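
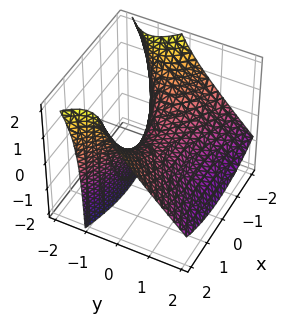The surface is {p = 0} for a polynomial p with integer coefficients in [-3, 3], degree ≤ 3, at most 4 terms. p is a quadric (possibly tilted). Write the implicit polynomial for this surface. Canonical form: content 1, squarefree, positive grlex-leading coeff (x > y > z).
1. deg p = 2. A generic line meets the surface in up to 2 points.
2. Reading off the gridlines: one y-axis crossing is at y = 0; it meets the x-axis at x = 0 (among the integer gridlines); it meets the z-axis at z = 0 (among the integer gridlines).
3. Matching integer coefficients to the picture gives p.

x^2 - 3*y^2 - 3*y*z - 3*z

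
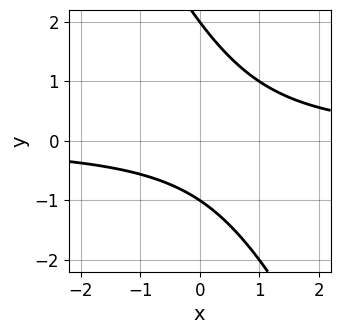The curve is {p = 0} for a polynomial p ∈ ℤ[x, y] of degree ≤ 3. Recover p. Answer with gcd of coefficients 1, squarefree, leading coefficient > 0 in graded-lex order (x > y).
The degree is 2 — a generic line meets the curve in up to 2 points.
From the axis intercepts and sections: no x-intercept at any integer in the box; among the integer gridlines, it crosses the y-axis at y ∈ {-1, 2}.
Fitting integer coefficients to these (and the overall shape) gives p.

2*x*y + y^2 - y - 2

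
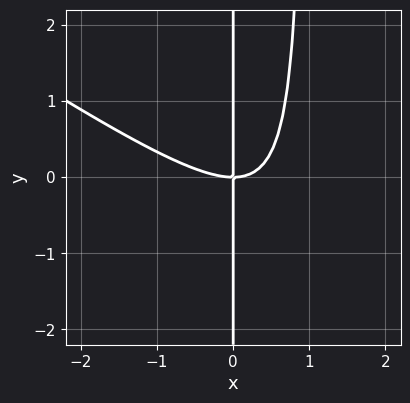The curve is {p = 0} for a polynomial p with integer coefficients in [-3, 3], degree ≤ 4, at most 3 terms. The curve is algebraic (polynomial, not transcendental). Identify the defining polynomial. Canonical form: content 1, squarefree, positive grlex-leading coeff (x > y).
2*x^3 + 3*x^2*y - 3*x*y

(a) The degree is 3 — a generic line meets the curve in up to 3 points.
(b) From the axis intercepts and sections: one x-axis crossing is at x = 0; every point of the y-axis in the box is on the curve.
(c) Assembling these constraints gives the stated polynomial.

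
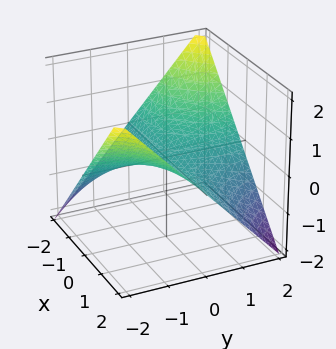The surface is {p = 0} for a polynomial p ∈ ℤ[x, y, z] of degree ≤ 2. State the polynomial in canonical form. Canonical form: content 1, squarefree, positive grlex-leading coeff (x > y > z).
First, the degree is 2 — a hyperbolic paraboloid; a quadric.
Next, reading off the gridlines: every point of the y-axis in the box is on the surface; one z-axis crossing is at z = 0.
Finally, matching integer coefficients to the picture gives p.

x*y + 2*z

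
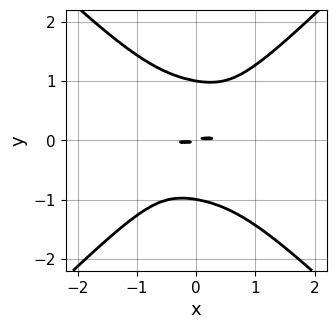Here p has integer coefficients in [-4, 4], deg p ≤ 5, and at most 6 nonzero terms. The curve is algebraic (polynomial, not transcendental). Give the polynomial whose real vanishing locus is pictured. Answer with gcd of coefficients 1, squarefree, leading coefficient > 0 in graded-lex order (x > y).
x^4 + 2*x^2*y^2 - 3*y^4 - x*y + 3*y^2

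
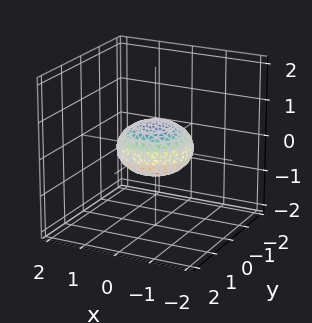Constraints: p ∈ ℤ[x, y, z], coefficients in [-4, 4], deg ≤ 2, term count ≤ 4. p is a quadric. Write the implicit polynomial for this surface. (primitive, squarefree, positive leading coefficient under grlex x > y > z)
x^2 + y^2 + 2*z^2 - 1

First, the degree is 2 — a closed, bounded, convex surface; a quadric.
Next, by symmetry, every cross-section ⟂ z is a circle, so x, y appear only via x² + y²; the z ↦ −z reflection is a symmetry, so z appears only in even powers.
Then, checking where it meets the axes: among the integer gridlines, it crosses the x-axis at x ∈ {-1, 1}; a circular section at z = 0 has radius exactly 1; the y-axis gridline crossings are at y ∈ {-1, 1}.
Finally, matching integer coefficients to the picture gives p.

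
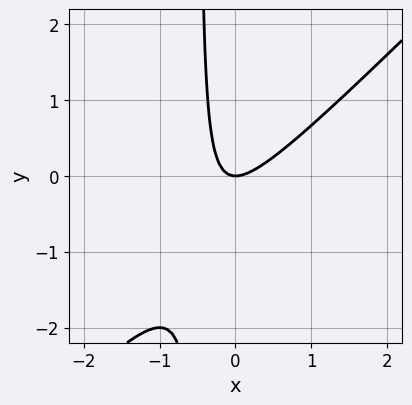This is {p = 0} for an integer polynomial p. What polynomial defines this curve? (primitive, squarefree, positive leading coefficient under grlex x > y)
2*x^2 - 2*x*y - y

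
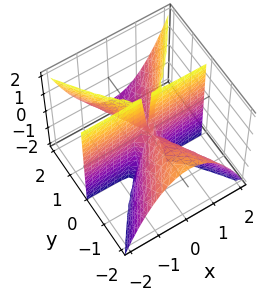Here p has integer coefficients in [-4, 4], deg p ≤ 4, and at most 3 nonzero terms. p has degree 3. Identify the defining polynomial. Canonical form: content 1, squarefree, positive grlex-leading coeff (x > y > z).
The degree is 3 — the shape is more complex than any degree-2 surface.
From the axis intercepts and sections: one y-axis crossing is at y = 0; the visible z-axis segment lies entirely on the surface; the visible x-axis segment lies entirely on the surface.
Matching integer coefficients to the picture gives p.

3*x^2*y - y^3 - 2*y^2*z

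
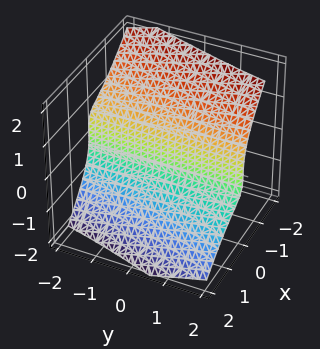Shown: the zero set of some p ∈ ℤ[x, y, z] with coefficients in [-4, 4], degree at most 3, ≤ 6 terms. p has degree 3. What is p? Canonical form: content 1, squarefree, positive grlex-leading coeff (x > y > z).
x^3 + x*y*z + z^3 + 2*x

1. deg p = 3.
2. Reading off the gridlines: it crosses the x-axis at the gridline x = 0; every point of the y-axis in the box is on the surface; one z-axis crossing is at z = 0.
3. Matching integer coefficients to the picture gives p.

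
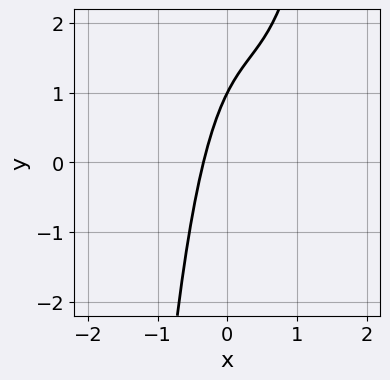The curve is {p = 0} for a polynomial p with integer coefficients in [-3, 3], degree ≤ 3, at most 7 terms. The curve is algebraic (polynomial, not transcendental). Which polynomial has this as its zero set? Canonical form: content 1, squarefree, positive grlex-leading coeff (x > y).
2*x^3 - 2*x^2 + 2*x - y + 1

1. deg p = 3.
2. Checking where it meets the axes: one y-axis crossing is at y = 1.
3. The integer polynomial consistent with all of this is the stated p.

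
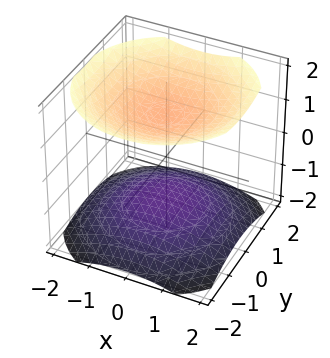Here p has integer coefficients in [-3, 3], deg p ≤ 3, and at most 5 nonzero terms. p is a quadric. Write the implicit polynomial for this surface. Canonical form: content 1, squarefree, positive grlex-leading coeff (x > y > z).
x^2 + y^2 - 2*z^2 + 3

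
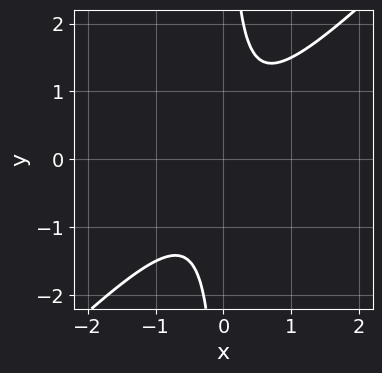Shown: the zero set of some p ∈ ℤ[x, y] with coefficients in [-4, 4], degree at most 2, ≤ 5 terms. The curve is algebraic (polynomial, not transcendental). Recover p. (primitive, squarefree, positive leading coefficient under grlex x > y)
First, the degree is 2 — no degree-1 curve has this shape.
Then, against the integer gridlines: no y-intercept at any integer in the box; the curve avoids every integer x-axis point in the box.
Finally, putting this together gives p.

2*x^2 - 2*x*y + 1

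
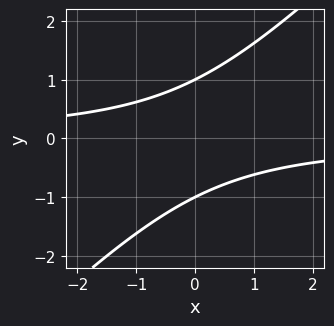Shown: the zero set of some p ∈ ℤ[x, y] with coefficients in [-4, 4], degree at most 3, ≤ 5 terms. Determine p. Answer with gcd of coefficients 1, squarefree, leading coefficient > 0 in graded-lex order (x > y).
1. Degree: the shape is more complex than any degree-1 curve, so deg p = 2.
2. From the axis intercepts and sections: no x-intercept at any integer in the box; the y-axis gridline crossings are at y ∈ {-1, 1}.
3. Assembling these constraints gives the stated polynomial.

x*y - y^2 + 1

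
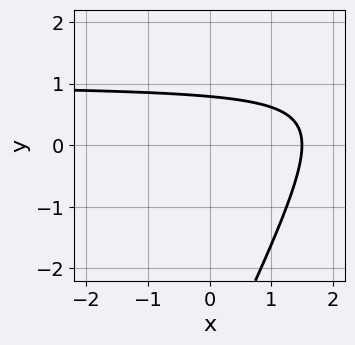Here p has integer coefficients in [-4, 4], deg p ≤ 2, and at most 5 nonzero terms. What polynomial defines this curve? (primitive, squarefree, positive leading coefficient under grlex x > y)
2*x*y - y^2 - 2*x - 3*y + 3

(a) The degree is 2 — the shape is more complex than any degree-1 curve.
(b) Putting this together gives p.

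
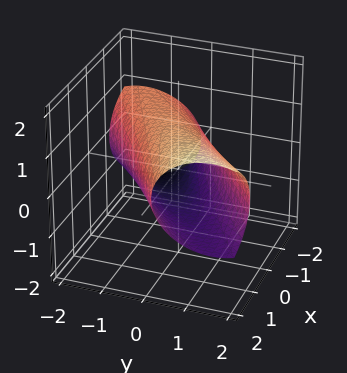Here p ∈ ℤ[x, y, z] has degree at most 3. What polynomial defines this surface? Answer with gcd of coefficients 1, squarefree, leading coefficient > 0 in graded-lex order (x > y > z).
x^2 - 3*x*y - x*z + 2*y^2 + 3*z^2 - 3

1. The degree is 2 — the shape is more complex than any degree-1 surface.
2. Observable constraints: among the integer gridlines, it crosses the z-axis at z ∈ {-1, 1}.
3. Fitting integer coefficients to these (and the overall shape) gives p.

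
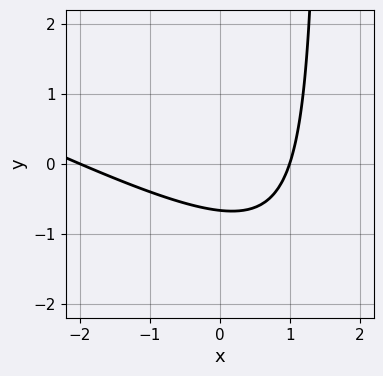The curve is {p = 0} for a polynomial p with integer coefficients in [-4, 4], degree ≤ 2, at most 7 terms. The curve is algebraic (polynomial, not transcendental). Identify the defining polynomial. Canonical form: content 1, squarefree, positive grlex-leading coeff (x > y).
(a) The degree is 2 — a generic line meets the curve in up to 2 points.
(b) Reading off the gridlines: among the integer gridlines, it crosses the x-axis at x ∈ {-2, 1}.
(c) Solving for integer coefficients yields p as stated.

x^2 + 2*x*y + x - 3*y - 2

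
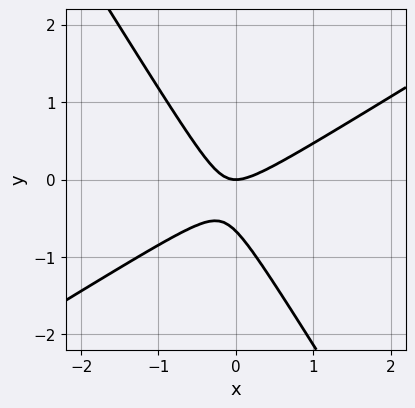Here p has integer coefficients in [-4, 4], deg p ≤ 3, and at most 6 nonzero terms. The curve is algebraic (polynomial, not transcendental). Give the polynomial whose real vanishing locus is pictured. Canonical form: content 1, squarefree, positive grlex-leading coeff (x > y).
3*x^2 - 3*x*y - 3*y^2 - 2*y

(a) Degree: no degree-1 curve has this shape, so deg p = 2.
(b) Observable constraints: it crosses the y-axis at the gridline y = 0; it meets the x-axis at x = 0 (among the integer gridlines).
(c) Putting this together gives p.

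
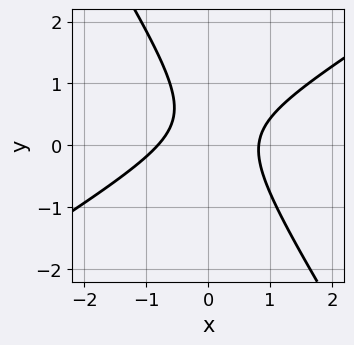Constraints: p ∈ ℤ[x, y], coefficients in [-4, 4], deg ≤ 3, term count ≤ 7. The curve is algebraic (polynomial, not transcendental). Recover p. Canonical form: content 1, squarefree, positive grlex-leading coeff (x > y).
3*x^2 - 3*x*y - 3*y^2 + 2*y - 2

1. Degree: a generic line meets the curve in up to 2 points, so deg p = 2.
2. Against the integer gridlines: it misses every integer gridline on the y-axis.
3. Putting this together gives p.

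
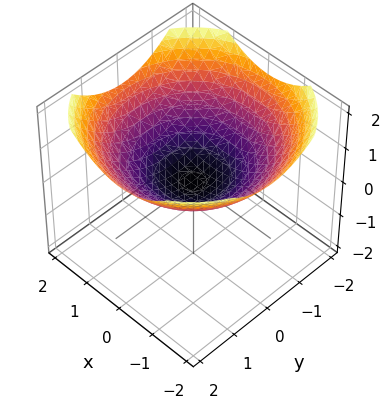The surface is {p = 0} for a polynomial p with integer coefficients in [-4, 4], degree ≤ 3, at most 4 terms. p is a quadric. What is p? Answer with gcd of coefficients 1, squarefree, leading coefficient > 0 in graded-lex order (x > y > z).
1. The degree is 2 — a single bowl opening along one axis; a quadric.
2. By symmetry, the z-axis is an axis of rotation, so x and y enter only as x² + y².
3. From the visible intercepts: a circular section at z = 1 has radius between 1 and 2; it meets the x-axis at x = 0 (among the integer gridlines); it meets the z-axis at z = 0 (among the integer gridlines); one y-axis crossing is at y = 0.
4. The integer polynomial consistent with all of this is the stated p.

x^2 + y^2 - 3*z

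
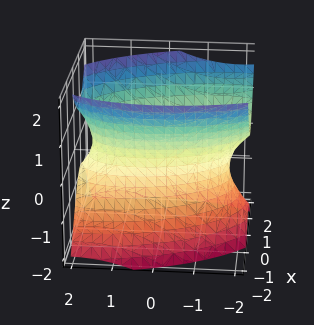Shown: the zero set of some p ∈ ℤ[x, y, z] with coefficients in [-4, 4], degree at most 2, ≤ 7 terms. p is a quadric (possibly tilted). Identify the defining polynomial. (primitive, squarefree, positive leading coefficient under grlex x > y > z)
First, deg p = 2. A generic line meets the surface in up to 2 points.
Then, observable constraints: the surface avoids every integer z-axis point in the box; among the integer gridlines, it crosses the x-axis at x ∈ {-1, 1}.
Finally, solving for integer coefficients yields p as stated.

3*x^2 + x*y + y^2 + y*z - 2*z^2 - 3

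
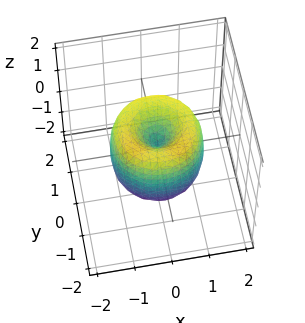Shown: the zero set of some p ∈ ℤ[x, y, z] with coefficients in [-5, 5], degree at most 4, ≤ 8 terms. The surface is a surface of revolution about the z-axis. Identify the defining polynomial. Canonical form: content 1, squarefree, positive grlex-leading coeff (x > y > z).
2*x^4 + 4*x^2*y^2 + 2*y^4 - 3*x^2 - 3*y^2 + z^2

1. deg p = 4. The shape is more complex than any degree-3 surface.
2. By symmetry, every cross-section ⟂ z is a circle, so x, y appear only via x² + y².
3. Observable constraints: a circular section at z = -1 has radius between 0 and 1; one z-axis crossing is at z = 0.
4. The integer polynomial consistent with all of this is the stated p.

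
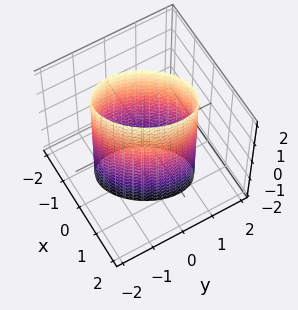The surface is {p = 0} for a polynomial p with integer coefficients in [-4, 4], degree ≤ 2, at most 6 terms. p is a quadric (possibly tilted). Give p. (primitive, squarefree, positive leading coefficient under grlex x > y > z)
3*x^2 - 2*x*y + 2*y^2 - 3

deg p = 2. The shape is more complex than any degree-1 surface.
Reading off the gridlines: the surface avoids every integer z-axis point in the box; the x-axis gridline crossings are at x ∈ {-1, 1}.
Putting this together gives p.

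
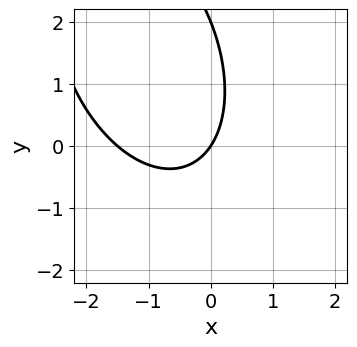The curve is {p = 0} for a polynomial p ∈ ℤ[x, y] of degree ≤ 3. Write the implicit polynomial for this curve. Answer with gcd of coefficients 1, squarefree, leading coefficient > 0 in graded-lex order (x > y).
2*x^2 + x*y + y^2 + 3*x - 2*y

(a) Degree: a generic line meets the curve in up to 2 points, so deg p = 2.
(b) Against the integer gridlines: it crosses the x-axis at the gridline x = 0; the y-axis gridline crossings are at y ∈ {0, 2}.
(c) Matching integer coefficients to the picture gives p.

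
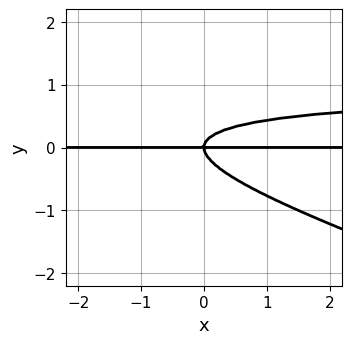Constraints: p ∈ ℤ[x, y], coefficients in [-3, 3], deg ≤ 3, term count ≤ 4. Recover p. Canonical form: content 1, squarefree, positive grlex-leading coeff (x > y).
First, deg p = 3. A generic line meets the curve in up to 3 points.
Next, checking where it meets the axes: one y-axis crossing is at y = 0; the visible x-axis segment lies entirely on the curve.
Finally, these observations pin down the coefficients.

x*y^2 + 3*y^3 - x*y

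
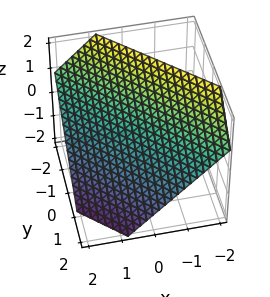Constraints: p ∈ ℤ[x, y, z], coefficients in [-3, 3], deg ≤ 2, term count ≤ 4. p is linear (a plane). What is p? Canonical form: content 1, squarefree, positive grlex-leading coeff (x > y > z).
1. deg p = 1. The surface is flat (a plane).
2. The integer polynomial consistent with all of this is the stated p.

3*x + 3*y + 3*z - 2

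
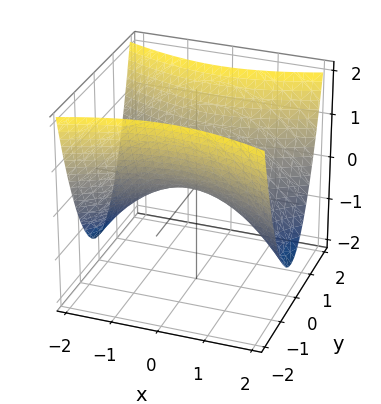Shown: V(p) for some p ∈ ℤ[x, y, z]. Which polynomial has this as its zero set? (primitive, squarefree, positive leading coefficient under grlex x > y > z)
First, the degree is 2 — a saddle surface; a quadric.
Then, symmetries: it's symmetric under y → −y, forcing even powers of y; mirror symmetry x ↦ −x ⇒ only even powers of x.
Then, reading off the gridlines: it meets the x-axis at x = 0 (among the integer gridlines); it meets the y-axis at y = 0 (among the integer gridlines).
Finally, putting this together gives p.

x^2 - 3*y^2 + 3*z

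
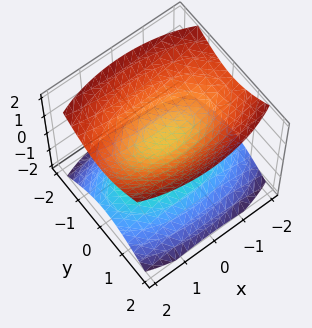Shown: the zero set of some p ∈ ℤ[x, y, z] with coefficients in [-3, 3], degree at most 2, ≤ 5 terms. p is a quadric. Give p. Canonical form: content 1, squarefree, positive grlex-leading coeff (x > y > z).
(a) There are 2 components.
(b) The degree is 2 — two separate bowl-shaped sheets opening away from each other; a quadric.
(c) Symmetries: mirror symmetry y ↦ −y ⇒ only even powers of y; mirror symmetry x ↦ −x ⇒ only even powers of x; it's symmetric under z → −z, forcing even powers of z.
(d) Checking where it meets the axes: the surface avoids every integer x-axis point in the box; it misses every integer gridline on the y-axis.
(e) These observations pin down the coefficients.

x^2 + 3*y^2 - 3*z^2 + 1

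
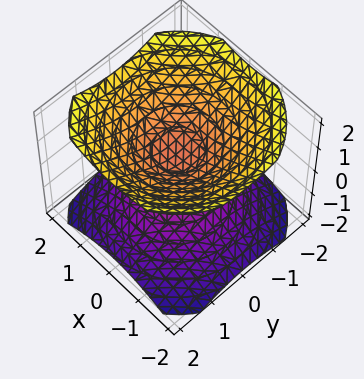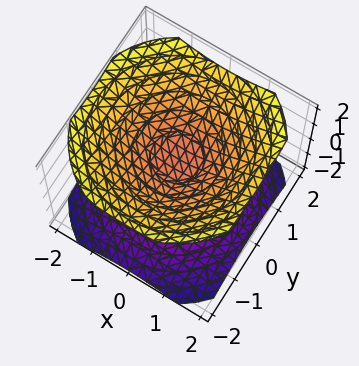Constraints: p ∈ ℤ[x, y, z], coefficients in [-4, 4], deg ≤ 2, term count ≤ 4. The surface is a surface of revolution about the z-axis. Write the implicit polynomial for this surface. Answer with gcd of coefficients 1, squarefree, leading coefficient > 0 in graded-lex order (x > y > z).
(a) There are 2 components. They look like related sheets of one shape, so recover p as a whole.
(b) Degree: a generic line meets the surface in up to 2 points, so deg p = 2.
(c) Symmetry: every cross-section ⟂ z is a circle, so x, y appear only via x² + y².
(d) Observable constraints: it misses every integer gridline on the y-axis; a circular section at z = -1 has radius exactly 1; it misses every integer gridline on the x-axis.
(e) Putting this together gives p.

2*x^2 + 2*y^2 - 3*z^2 + 1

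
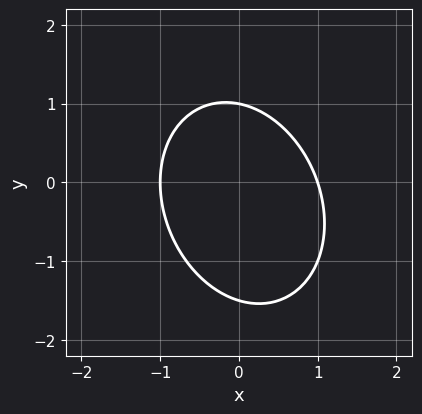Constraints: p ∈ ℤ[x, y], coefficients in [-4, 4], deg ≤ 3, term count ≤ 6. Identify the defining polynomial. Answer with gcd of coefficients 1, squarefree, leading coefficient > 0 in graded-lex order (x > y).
3*x^2 + x*y + 2*y^2 + y - 3

1. The degree is 2 — the shape is more complex than any degree-1 curve.
2. From the visible intercepts: it meets the y-axis at y = 1 (among the integer gridlines); among the integer gridlines, it crosses the x-axis at x ∈ {-1, 1}.
3. The integer polynomial consistent with all of this is the stated p.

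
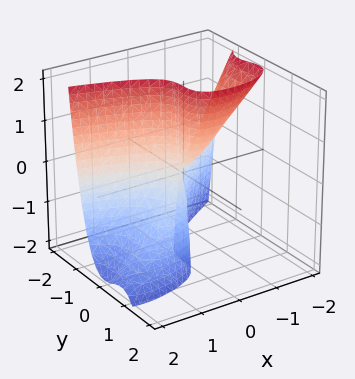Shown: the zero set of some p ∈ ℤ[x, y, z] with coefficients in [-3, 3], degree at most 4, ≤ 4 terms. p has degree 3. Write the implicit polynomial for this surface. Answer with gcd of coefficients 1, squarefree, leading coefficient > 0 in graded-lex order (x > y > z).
x*y^2 - 2*y^3 - x^2 - x*z

The degree is 3 — a generic line meets the surface in up to 3 points.
From the visible intercepts: it meets the y-axis at y = 0 (among the integer gridlines); one x-axis crossing is at x = 0; every point of the z-axis in the box is on the surface.
Matching integer coefficients to the picture gives p.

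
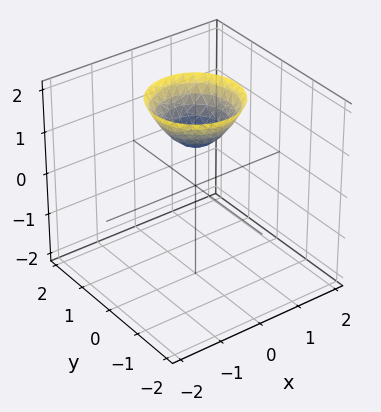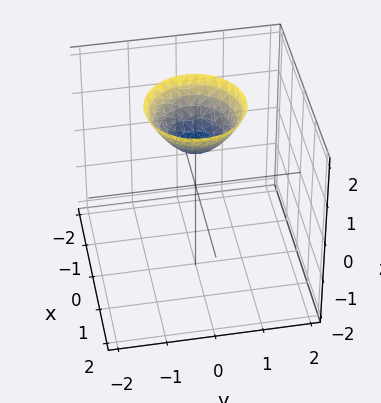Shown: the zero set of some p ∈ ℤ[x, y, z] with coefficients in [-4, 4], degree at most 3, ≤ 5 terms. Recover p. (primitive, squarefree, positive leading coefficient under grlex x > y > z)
x^2 + y^2 - z + 1

1. Degree: a generic line meets the surface in up to 2 points, so deg p = 2.
2. Symmetry: the z-axis is an axis of rotation, so x and y enter only as x² + y².
3. Against the integer gridlines: the surface avoids every integer y-axis point in the box; a circular section at z = 2 has radius exactly 1.
4. Assembling these constraints gives the stated polynomial. Check: (0, 0, 1) on the z-axis lies on the surface, and p(0, 0, 1) = 0. ✓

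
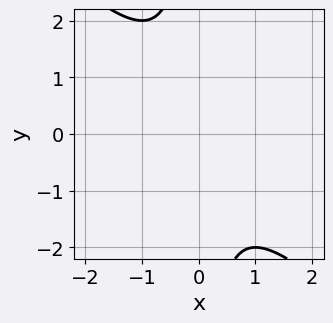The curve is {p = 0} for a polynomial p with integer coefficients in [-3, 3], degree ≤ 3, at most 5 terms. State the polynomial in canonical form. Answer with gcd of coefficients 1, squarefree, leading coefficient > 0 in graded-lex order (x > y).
x^2 + x*y + 1

(a) The degree is 2 — no degree-1 curve has this shape.
(b) From the visible intercepts: it misses every integer gridline on the x-axis; no y-intercept at any integer in the box.
(c) These observations pin down the coefficients.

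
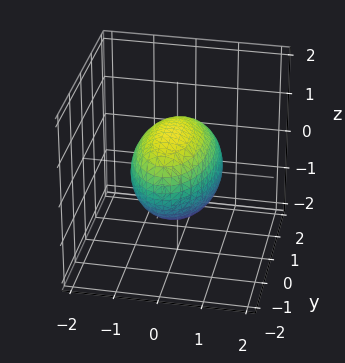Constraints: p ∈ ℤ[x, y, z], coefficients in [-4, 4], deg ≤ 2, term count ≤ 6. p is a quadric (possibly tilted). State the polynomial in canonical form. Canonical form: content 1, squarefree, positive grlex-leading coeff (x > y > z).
1. Degree: no degree-1 surface has this shape, so deg p = 2.
2. Observable constraints: the x-axis gridline crossings are at x ∈ {-1, 1}.
3. Matching integer coefficients to the picture gives p.

3*x^2 + y^2 + y*z + 2*z^2 - 3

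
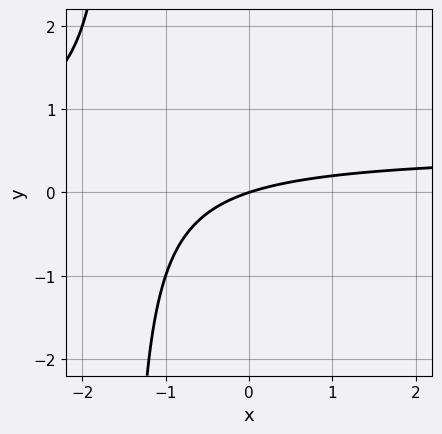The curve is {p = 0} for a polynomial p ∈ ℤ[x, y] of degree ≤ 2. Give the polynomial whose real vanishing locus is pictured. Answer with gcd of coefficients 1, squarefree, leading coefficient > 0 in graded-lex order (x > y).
deg p = 2. A generic line meets the curve in up to 2 points.
Reading off the gridlines: it meets the y-axis at y = 0 (among the integer gridlines); one x-axis crossing is at x = 0.
Together with the visible shape, these determine p as stated.

2*x*y - x + 3*y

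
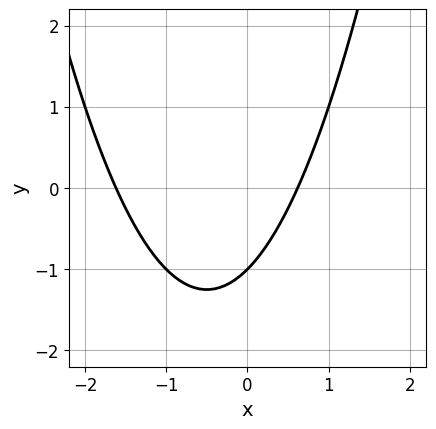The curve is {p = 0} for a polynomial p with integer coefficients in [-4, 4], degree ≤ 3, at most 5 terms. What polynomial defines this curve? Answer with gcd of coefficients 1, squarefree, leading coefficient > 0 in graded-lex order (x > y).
x^2 + x - y - 1

(a) deg p = 2. A generic line meets the curve in up to 2 points.
(b) Against the integer gridlines: one y-axis crossing is at y = -1.
(c) Together with the visible shape, these determine p as stated.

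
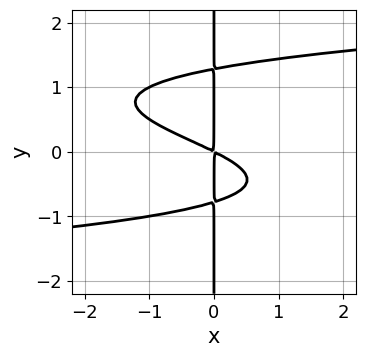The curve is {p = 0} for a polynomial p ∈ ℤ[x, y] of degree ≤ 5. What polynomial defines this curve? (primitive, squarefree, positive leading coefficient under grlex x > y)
2*x*y^3 - x*y^2 - x^2 - 2*x*y

Degree: a generic line meets the curve in up to 4 points, so deg p = 4.
Observable constraints: the visible y-axis segment lies entirely on the curve.
These observations pin down the coefficients.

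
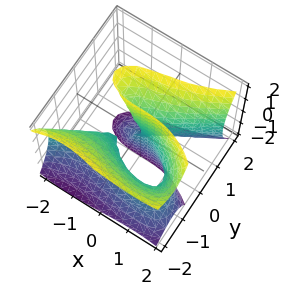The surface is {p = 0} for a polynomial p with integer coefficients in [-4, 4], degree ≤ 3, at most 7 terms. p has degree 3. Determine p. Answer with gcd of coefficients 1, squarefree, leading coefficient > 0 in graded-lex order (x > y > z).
(a) deg p = 3.
(b) Checking where it meets the axes: the visible z-axis segment lies entirely on the surface; among the integer gridlines, it crosses the y-axis at y ∈ {-1, 0}; it crosses the x-axis at the gridline x = 0.
(c) Together with the visible shape, these determine p as stated.

x^3 - 3*y^3 + 2*y*z^2 + 2*x*y - 3*y^2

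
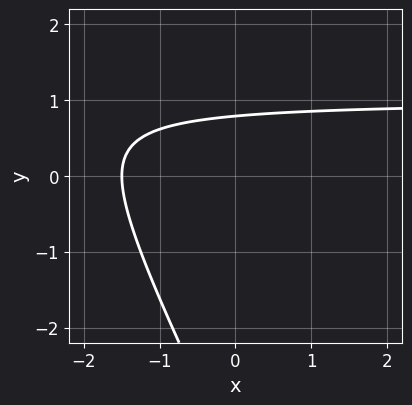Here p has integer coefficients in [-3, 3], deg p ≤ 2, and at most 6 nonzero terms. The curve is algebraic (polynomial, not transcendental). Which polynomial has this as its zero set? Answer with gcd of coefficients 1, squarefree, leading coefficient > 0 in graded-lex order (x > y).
1. deg p = 2. A generic line meets the curve in up to 2 points.
2. Matching integer coefficients to the picture gives p.

2*x*y + y^2 - 2*x + 3*y - 3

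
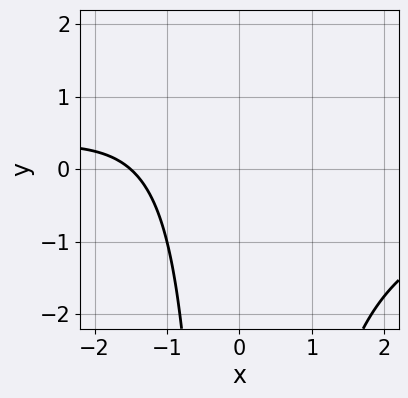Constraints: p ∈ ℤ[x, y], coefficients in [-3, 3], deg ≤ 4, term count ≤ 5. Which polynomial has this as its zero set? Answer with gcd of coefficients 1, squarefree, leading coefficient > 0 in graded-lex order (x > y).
x^2*y + 2*x + 3

1. The degree is 3 — no degree-2 curve has this shape.
2. Observable constraints: no y-intercept at any integer in the box.
3. Solving for integer coefficients yields p as stated.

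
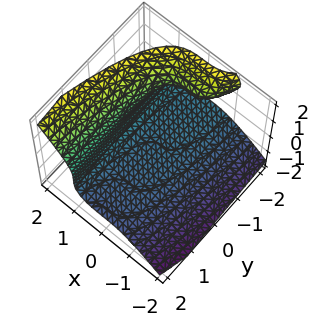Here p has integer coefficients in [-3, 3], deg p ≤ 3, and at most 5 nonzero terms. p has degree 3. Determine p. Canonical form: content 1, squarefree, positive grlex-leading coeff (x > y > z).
3*x^3 - 2*y*z^2 - 3*z^3 + 3*z^2 - 3

The degree is 3 — the shape is more complex than any degree-2 surface.
From the visible intercepts: the surface avoids every integer y-axis point in the box; it meets the x-axis at x = 1 (among the integer gridlines).
Assembling these constraints gives the stated polynomial.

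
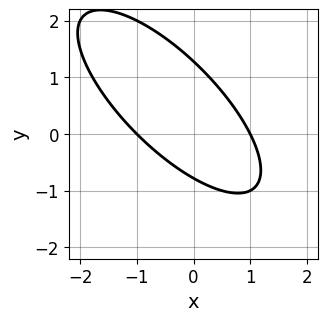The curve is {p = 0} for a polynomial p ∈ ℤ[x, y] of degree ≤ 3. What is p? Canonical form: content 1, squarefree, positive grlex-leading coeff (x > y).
(a) deg p = 2. The shape is more complex than any degree-1 curve.
(b) Against the integer gridlines: among the integer gridlines, it crosses the x-axis at x ∈ {-1, 1}.
(c) These observations pin down the coefficients.

2*x^2 + 3*x*y + 2*y^2 - y - 2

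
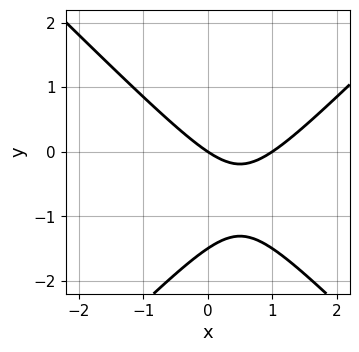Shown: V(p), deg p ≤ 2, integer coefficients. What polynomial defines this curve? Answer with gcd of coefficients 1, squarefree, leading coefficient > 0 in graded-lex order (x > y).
1. Degree: no degree-1 curve has this shape, so deg p = 2.
2. Checking where it meets the axes: the x-axis gridline crossings are at x ∈ {0, 1}; one y-axis crossing is at y = 0.
3. The integer polynomial consistent with all of this is the stated p.

2*x^2 - 2*y^2 - 2*x - 3*y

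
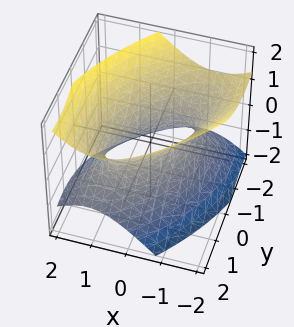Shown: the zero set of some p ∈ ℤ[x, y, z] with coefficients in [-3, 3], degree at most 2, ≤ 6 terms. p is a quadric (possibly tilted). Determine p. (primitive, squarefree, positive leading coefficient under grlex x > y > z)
3*x^2 - 3*x*y + x*z + 2*y^2 - 3*z^2 - 2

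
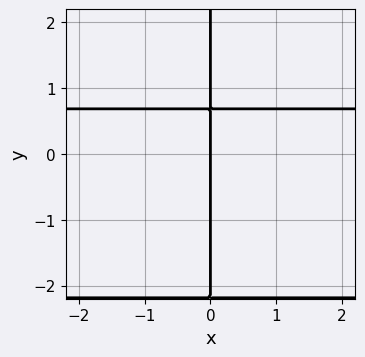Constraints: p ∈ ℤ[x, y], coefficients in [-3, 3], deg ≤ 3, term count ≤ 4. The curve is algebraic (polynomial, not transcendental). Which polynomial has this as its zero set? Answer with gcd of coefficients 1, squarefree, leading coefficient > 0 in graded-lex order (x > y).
1. Degree: no degree-2 curve has this shape, so deg p = 3.
2. Reading off the gridlines: every point of the y-axis in the box is on the curve; it crosses the x-axis at the gridline x = 0.
3. Assembling these constraints gives the stated polynomial.

2*x*y^2 + 3*x*y - 3*x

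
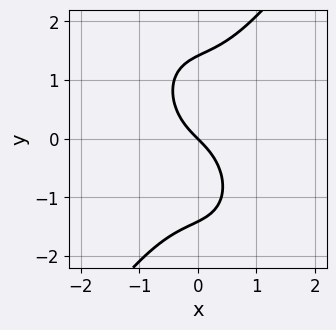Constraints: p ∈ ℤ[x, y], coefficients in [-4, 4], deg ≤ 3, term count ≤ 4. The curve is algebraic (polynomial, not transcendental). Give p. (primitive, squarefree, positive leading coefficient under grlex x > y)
3*x^3 - y^3 + 2*x + 2*y

deg p = 3. The shape is more complex than any degree-2 curve.
Reading off the gridlines: it meets the x-axis at x = 0 (among the integer gridlines); it meets the y-axis at y = 0 (among the integer gridlines).
Assembling these constraints gives the stated polynomial.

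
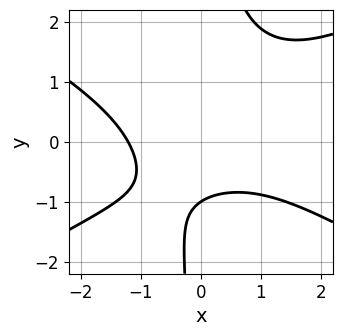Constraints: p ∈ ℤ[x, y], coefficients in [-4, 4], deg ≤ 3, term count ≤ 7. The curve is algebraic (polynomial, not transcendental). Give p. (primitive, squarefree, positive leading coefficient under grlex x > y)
x^3 - 3*x*y^2 + x + 3*y + 3

The degree is 3 — no degree-2 curve has this shape.
Against the integer gridlines: it crosses the y-axis at the gridline y = -1.
These observations pin down the coefficients.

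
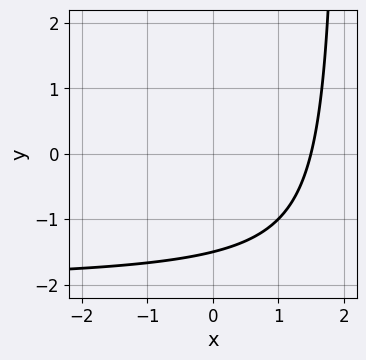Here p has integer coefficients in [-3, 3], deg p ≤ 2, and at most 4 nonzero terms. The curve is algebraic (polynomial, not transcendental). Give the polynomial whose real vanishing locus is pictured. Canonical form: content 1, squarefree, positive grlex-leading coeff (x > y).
1. The degree is 2 — no degree-1 curve has this shape.
2. Solving for integer coefficients yields p as stated.

x*y + 2*x - 2*y - 3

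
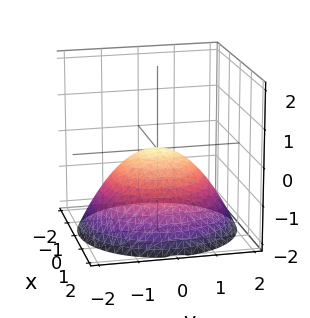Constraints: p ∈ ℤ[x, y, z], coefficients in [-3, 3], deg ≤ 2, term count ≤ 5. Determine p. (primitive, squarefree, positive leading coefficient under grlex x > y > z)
x^2 + y^2 + 2*z

1. Degree: a single bowl opening along one axis; a quadric, so deg p = 2.
2. Symmetries: rotational symmetry about the z-axis ⇒ p depends on x, y only through x² + y².
3. Observable constraints: it meets the y-axis at y = 0 (among the integer gridlines); it crosses the x-axis at the gridline x = 0; a circular section at z = -1 has radius between 1 and 2.
4. Matching integer coefficients to the picture gives p.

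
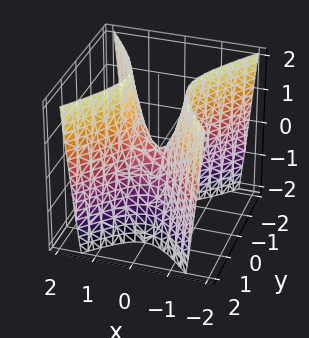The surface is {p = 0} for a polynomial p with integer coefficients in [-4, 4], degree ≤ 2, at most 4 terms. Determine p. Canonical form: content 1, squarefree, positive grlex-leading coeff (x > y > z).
The degree is 2 — a saddle surface; a quadric.
Symmetries: mirror symmetry x ↦ −x ⇒ only even powers of x; it's symmetric under y → −y, forcing even powers of y.
Observable constraints: one x-axis crossing is at x = 0; one y-axis crossing is at y = 0; one z-axis crossing is at z = 0.
The integer polynomial consistent with all of this is the stated p.

3*x^2 - 2*y^2 - z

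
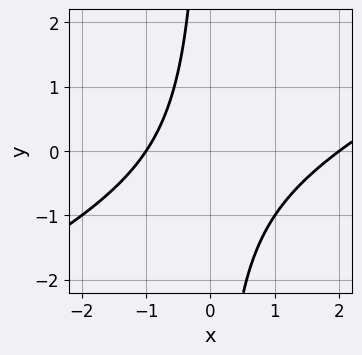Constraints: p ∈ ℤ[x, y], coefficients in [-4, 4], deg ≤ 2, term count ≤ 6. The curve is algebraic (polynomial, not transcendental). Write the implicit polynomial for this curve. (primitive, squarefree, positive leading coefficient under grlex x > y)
deg p = 2.
Checking where it meets the axes: among the integer gridlines, it crosses the x-axis at x ∈ {-1, 2}; no y-intercept at any integer in the box.
Together with the visible shape, these determine p as stated.

x^2 - 2*x*y - x - 2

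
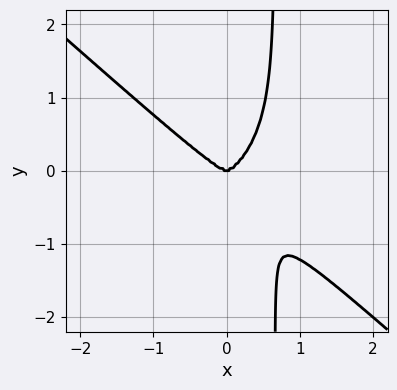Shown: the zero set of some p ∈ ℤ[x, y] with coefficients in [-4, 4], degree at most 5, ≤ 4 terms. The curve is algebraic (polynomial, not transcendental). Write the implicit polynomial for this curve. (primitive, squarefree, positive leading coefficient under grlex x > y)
First, deg p = 4. The shape is more complex than any degree-3 curve.
Then, checking where it meets the axes: it meets the x-axis at x = 0 (among the integer gridlines); it meets the y-axis at y = 0 (among the integer gridlines).
Finally, these observations pin down the coefficients.

3*x^4 + x^3*y + 3*x*y^3 - 2*y^3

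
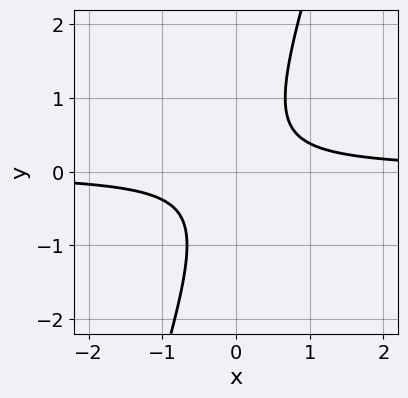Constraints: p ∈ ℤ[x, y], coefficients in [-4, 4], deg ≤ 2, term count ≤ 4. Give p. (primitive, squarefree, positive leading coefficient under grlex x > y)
First, degree: no degree-1 curve has this shape, so deg p = 2.
Next, checking where it meets the axes: no x-intercept at any integer in the box; no y-intercept at any integer in the box.
Finally, the integer polynomial consistent with all of this is the stated p.

3*x*y - y^2 - 1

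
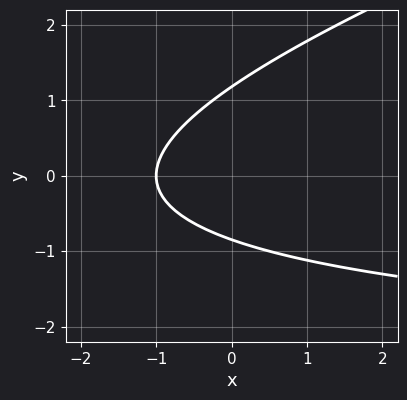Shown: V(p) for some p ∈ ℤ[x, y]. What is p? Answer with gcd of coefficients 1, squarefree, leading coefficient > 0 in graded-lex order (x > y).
x*y - 3*y^2 + 3*x + y + 3

First, the degree is 2 — a generic line meets the curve in up to 2 points.
Next, observable constraints: one x-axis crossing is at x = -1.
Finally, assembling these constraints gives the stated polynomial.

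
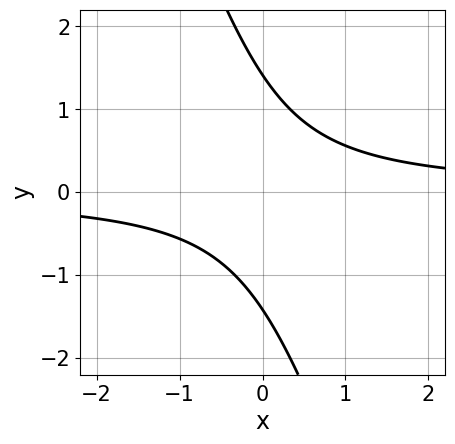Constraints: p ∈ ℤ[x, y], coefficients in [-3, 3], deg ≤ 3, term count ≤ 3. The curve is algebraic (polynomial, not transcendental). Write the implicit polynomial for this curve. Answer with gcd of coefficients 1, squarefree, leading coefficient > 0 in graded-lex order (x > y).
3*x*y + y^2 - 2

1. Degree: a generic line meets the curve in up to 2 points, so deg p = 2.
2. From the visible intercepts: no x-intercept at any integer in the box.
3. The integer polynomial consistent with all of this is the stated p.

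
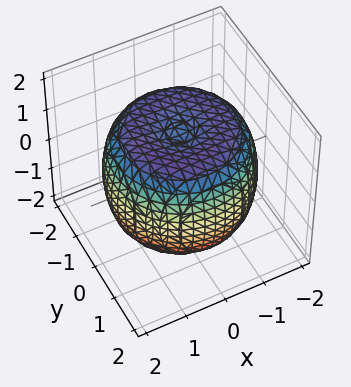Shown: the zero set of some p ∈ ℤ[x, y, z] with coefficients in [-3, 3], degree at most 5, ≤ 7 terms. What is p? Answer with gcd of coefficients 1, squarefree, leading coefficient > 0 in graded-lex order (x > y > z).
x^4 + 2*x^2*y^2 + y^4 - 2*x^2 - 2*y^2 + 2*z^2 - 3

(a) The degree is 4 — no degree-3 surface has this shape.
(b) Symmetries: rotational symmetry about the z-axis ⇒ p depends on x, y only through x² + y².
(c) From the axis intercepts and sections: a circular section at z = 1 has radius between 1 and 2.
(d) Matching integer coefficients to the picture gives p.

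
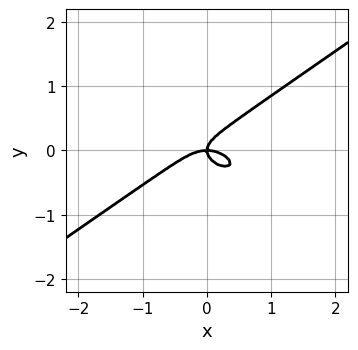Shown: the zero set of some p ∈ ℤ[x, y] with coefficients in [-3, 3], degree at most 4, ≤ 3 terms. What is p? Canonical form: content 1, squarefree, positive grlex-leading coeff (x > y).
x^3 - 3*y^3 + x*y

deg p = 3.
Against the integer gridlines: one x-axis crossing is at x = 0; it meets the y-axis at y = 0 (among the integer gridlines).
Together with the visible shape, these determine p as stated.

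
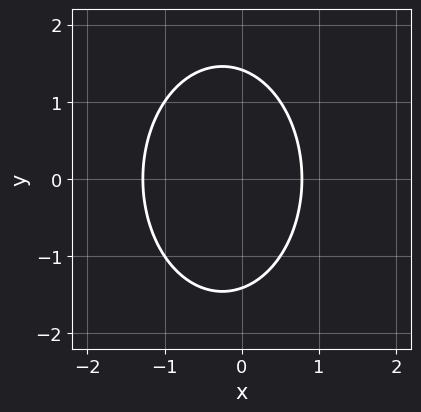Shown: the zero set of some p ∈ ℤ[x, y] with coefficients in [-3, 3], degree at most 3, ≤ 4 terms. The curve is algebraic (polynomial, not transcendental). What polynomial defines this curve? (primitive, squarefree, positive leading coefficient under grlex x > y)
2*x^2 + y^2 + x - 2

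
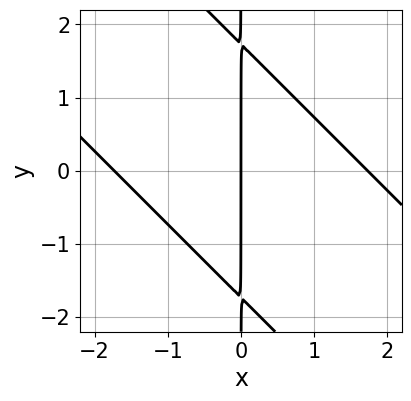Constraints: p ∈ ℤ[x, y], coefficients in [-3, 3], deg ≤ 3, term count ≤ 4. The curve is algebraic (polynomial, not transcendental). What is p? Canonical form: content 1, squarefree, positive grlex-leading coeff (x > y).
1. deg p = 3. The shape is more complex than any degree-2 curve.
2. From the visible intercepts: it crosses the x-axis at the gridline x = 0; every point of the y-axis in the box is on the curve.
3. Fitting integer coefficients to these (and the overall shape) gives p.

x^3 + 2*x^2*y + x*y^2 - 3*x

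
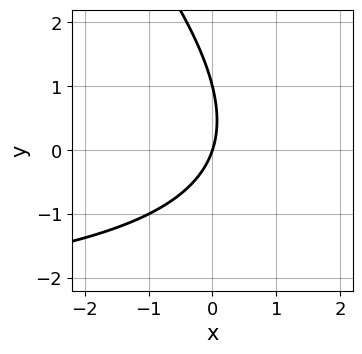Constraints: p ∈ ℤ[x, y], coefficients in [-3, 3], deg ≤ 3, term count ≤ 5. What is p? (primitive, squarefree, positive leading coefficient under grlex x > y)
x*y + y^2 + 3*x - y

(a) Degree: a generic line meets the curve in up to 2 points, so deg p = 2.
(b) Checking where it meets the axes: the y-axis gridline crossings are at y ∈ {0, 1}; it meets the x-axis at x = 0 (among the integer gridlines).
(c) Together with the visible shape, these determine p as stated.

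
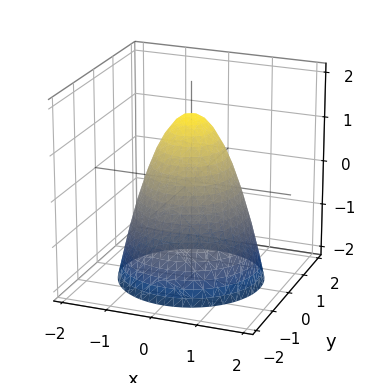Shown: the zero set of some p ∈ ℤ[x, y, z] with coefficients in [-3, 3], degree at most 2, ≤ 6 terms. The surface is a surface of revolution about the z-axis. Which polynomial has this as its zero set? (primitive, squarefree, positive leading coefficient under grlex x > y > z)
3*x^2 + 3*y^2 + 2*z - 3

(a) deg p = 2. No degree-1 surface has this shape.
(b) Symmetries: the z-axis is an axis of rotation, so x and y enter only as x² + y².
(c) Checking where it meets the axes: among the integer gridlines, it crosses the y-axis at y ∈ {-1, 1}; the x-axis gridline crossings are at x ∈ {-1, 1}.
(d) Fitting integer coefficients to these (and the overall shape) gives p.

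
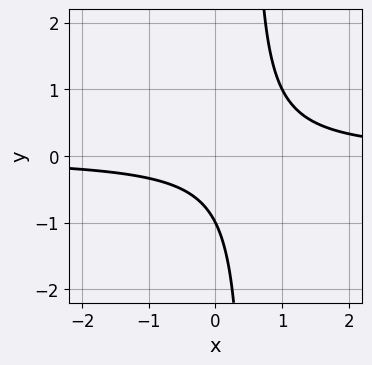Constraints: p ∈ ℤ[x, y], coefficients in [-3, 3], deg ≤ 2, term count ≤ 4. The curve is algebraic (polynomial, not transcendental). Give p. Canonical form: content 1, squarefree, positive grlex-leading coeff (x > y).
2*x*y - y - 1

The degree is 2 — no degree-1 curve has this shape.
Reading off the gridlines: one y-axis crossing is at y = -1; it misses every integer gridline on the x-axis.
The integer polynomial consistent with all of this is the stated p.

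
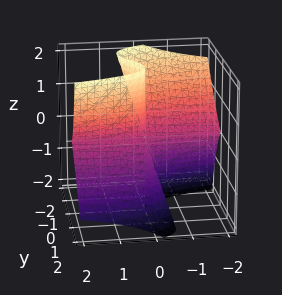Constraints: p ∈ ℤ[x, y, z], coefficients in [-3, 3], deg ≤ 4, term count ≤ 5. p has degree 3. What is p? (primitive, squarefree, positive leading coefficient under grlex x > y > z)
1. Degree: the shape is more complex than any degree-2 surface, so deg p = 3.
2. Observable constraints: the visible x-axis segment lies entirely on the surface; it meets the y-axis at y = 0 (among the integer gridlines); every point of the z-axis in the box is on the surface.
3. Putting this together gives p.

x*z^2 - 2*y^3 - 2*y^2*z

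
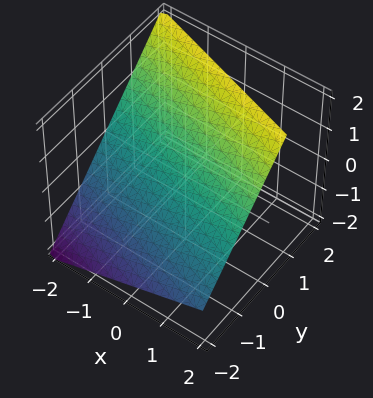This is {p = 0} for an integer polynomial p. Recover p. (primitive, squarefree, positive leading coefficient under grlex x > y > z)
x + 3*y - 3*z + 2

First, the degree is 1 — every cross-section is a straight line — this is a plane.
Then, observable constraints: one x-axis crossing is at x = -2.
Finally, fitting integer coefficients to these (and the overall shape) gives p.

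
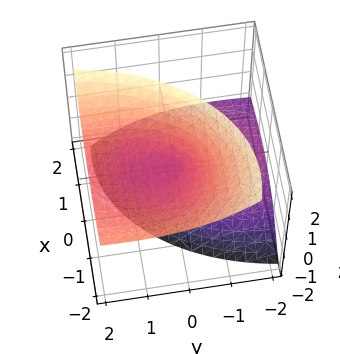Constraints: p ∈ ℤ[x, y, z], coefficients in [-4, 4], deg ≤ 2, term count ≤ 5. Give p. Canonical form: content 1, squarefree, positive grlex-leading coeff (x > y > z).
2*x^2 + 3*x*z + y^2 - 3*y*z - 2*z^2

There are 2 components. They look like related sheets of one shape, so recover p as a whole.
The degree is 2 — a generic line meets the surface in up to 2 points.
From the visible intercepts: one z-axis crossing is at z = 0; it crosses the x-axis at the gridline x = 0; it crosses the y-axis at the gridline y = 0.
Matching integer coefficients to the picture gives p.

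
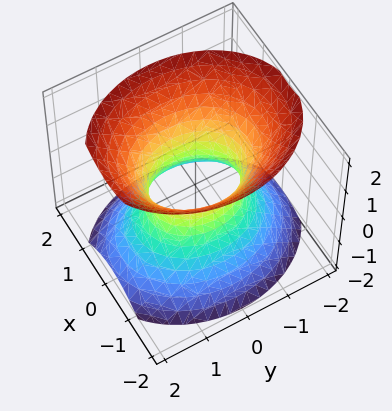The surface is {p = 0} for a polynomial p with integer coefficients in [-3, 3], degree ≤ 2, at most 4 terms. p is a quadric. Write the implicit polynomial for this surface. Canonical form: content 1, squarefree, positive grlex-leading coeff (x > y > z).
3*x^2 + 2*y^2 - 2*z^2 - 2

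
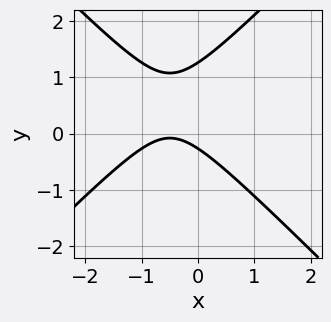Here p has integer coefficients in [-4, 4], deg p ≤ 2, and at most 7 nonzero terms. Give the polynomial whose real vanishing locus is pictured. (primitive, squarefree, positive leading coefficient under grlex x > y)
(a) Degree: no degree-1 curve has this shape, so deg p = 2.
(b) Checking where it meets the axes: it misses every integer gridline on the x-axis.
(c) The integer polynomial consistent with all of this is the stated p.

3*x^2 - 3*y^2 + 3*x + 3*y + 1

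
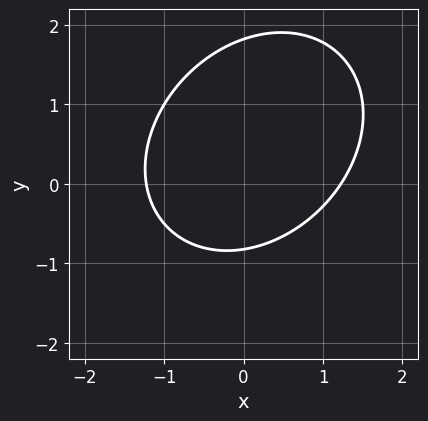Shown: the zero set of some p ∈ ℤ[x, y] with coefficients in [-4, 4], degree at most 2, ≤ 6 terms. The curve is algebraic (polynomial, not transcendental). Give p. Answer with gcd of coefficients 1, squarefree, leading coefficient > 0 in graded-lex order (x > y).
2*x^2 - x*y + 2*y^2 - 2*y - 3

1. The degree is 2 — the shape is more complex than any degree-1 curve.
2. The integer polynomial consistent with all of this is the stated p.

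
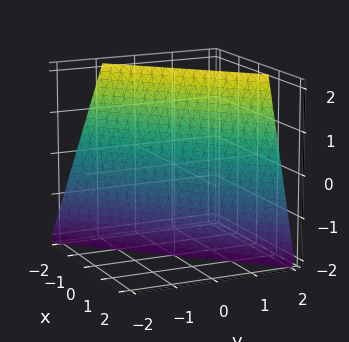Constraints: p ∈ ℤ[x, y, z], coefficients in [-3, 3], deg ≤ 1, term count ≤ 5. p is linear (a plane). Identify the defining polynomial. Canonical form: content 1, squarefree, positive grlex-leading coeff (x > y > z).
(a) Degree: the surface is flat (a plane), so deg p = 1.
(b) From the visible intercepts: it meets the z-axis at z = -2 (among the integer gridlines).
(c) Together with the visible shape, these determine p as stated.

3*x - 3*y + z + 2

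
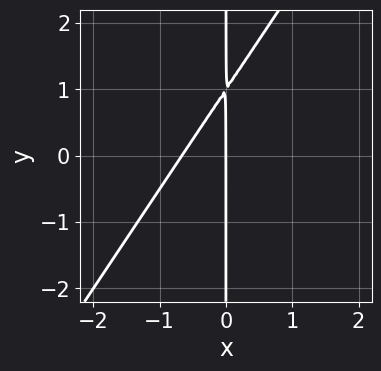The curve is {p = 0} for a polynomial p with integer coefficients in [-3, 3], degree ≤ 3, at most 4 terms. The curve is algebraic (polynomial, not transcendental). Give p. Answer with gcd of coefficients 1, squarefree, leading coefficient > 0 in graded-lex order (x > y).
deg p = 2.
From the axis intercepts and sections: the visible y-axis segment lies entirely on the curve; it meets the x-axis at x = 0 (among the integer gridlines).
Together with the visible shape, these determine p as stated.

3*x^2 - 2*x*y + 2*x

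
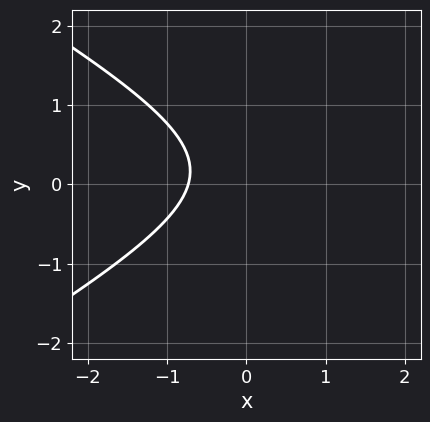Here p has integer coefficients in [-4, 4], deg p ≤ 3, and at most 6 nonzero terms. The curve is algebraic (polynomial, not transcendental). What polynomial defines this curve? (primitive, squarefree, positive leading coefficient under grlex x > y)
x^2 - 3*y^2 - 2*x + y - 2

deg p = 2. No degree-1 curve has this shape.
Observable constraints: the curve avoids every integer y-axis point in the box.
Solving for integer coefficients yields p as stated.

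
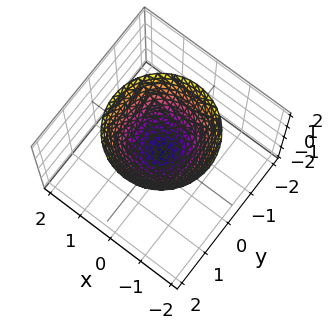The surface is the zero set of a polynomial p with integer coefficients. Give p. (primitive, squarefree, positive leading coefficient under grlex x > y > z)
First, deg p = 2.
Next, by symmetry, the z-axis is an axis of rotation, so x and y enter only as x² + y².
Then, observable constraints: it crosses the z-axis at the gridline z = 0; a circular section at z = 2 has radius between 1 and 2; it meets the y-axis at y = 0 (among the integer gridlines); one x-axis crossing is at x = 0.
Finally, fitting integer coefficients to these (and the overall shape) gives p.

x^2 + y^2 - z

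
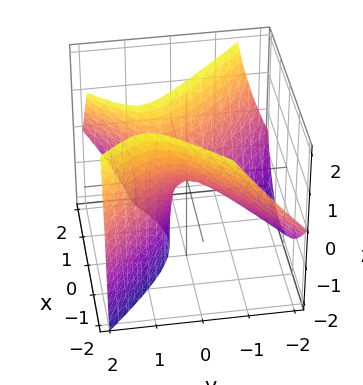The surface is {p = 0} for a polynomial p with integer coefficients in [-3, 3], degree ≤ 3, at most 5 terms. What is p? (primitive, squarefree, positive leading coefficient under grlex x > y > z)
(a) deg p = 2.
(b) From the axis intercepts and sections: one y-axis crossing is at y = 0; it crosses the x-axis at the gridline x = 0.
(c) Matching integer coefficients to the picture gives p.

2*x^2 + x*z - 2*y^2 + 2*y*z - z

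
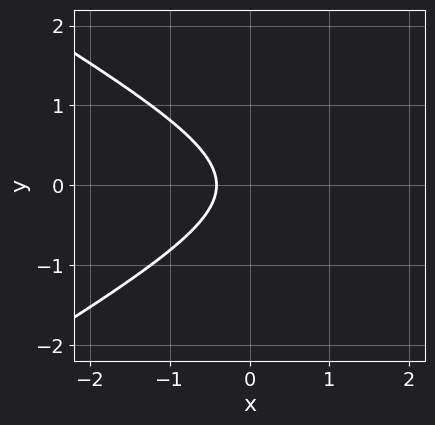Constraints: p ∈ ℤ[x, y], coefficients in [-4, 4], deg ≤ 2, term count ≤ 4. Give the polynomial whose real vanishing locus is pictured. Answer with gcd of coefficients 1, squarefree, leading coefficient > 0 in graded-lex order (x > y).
x^2 - 3*y^2 - 2*x - 1

Degree: a generic line meets the curve in up to 2 points, so deg p = 2.
Symmetries: the y ↦ −y reflection is a symmetry, so y appears only in even powers.
Checking where it meets the axes: no y-intercept at any integer in the box.
These observations pin down the coefficients.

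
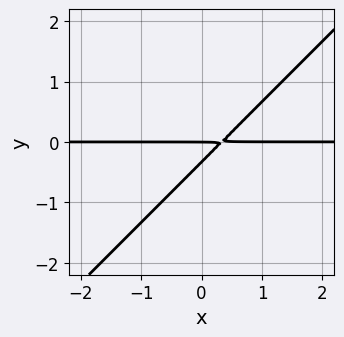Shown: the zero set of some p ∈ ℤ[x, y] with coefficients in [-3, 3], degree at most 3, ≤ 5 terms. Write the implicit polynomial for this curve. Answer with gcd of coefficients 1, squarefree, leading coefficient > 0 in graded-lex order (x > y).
3*x*y - 3*y^2 - y

First, degree: a generic line meets the curve in up to 2 points, so deg p = 2.
Next, checking where it meets the axes: the visible x-axis segment lies entirely on the curve; it crosses the y-axis at the gridline y = 0.
Finally, these observations pin down the coefficients.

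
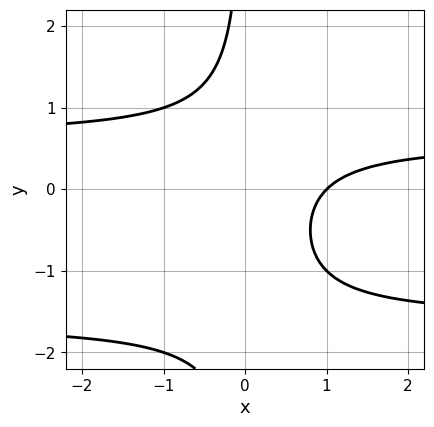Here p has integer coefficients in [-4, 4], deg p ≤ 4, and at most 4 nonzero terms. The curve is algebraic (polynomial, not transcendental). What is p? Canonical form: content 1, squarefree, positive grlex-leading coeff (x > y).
x*y^2 + x*y - x + 1

First, degree: a generic line meets the curve in up to 3 points, so deg p = 3.
Then, checking where it meets the axes: the curve avoids every integer y-axis point in the box; it crosses the x-axis at the gridline x = 1.
Finally, together with the visible shape, these determine p as stated.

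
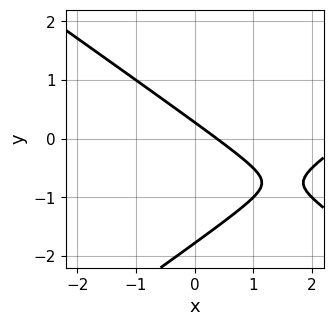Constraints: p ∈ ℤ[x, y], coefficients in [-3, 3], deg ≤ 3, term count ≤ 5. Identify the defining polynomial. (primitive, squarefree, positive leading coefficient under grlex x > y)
x^2 - 2*y^2 - 3*x - 3*y + 1

The degree is 2 — a generic line meets the curve in up to 2 points.
Matching integer coefficients to the picture gives p.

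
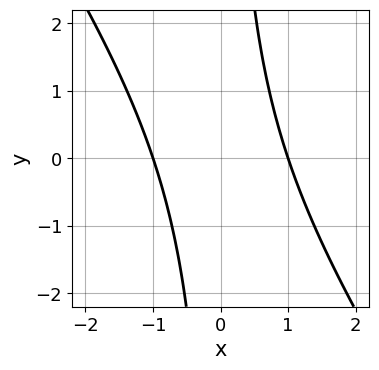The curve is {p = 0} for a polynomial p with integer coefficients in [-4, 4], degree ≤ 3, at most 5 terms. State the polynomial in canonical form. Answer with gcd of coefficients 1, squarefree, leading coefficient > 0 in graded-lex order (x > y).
3*x^2 + 2*x*y - 3

1. Degree: a generic line meets the curve in up to 2 points, so deg p = 2.
2. Against the integer gridlines: the curve avoids every integer y-axis point in the box; among the integer gridlines, it crosses the x-axis at x ∈ {-1, 1}.
3. The integer polynomial consistent with all of this is the stated p.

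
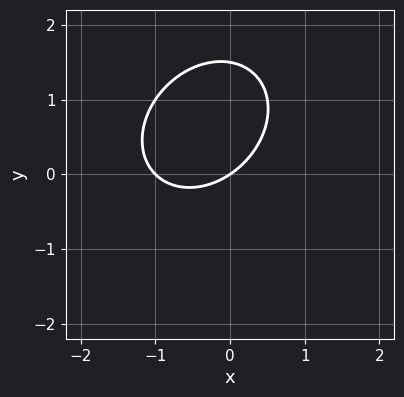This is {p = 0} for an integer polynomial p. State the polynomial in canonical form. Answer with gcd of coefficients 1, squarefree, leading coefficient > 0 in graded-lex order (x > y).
(a) deg p = 2. The shape is more complex than any degree-1 curve.
(b) Checking where it meets the axes: among the integer gridlines, it crosses the x-axis at x ∈ {-1, 0}; one y-axis crossing is at y = 0.
(c) The integer polynomial consistent with all of this is the stated p.

2*x^2 - x*y + 2*y^2 + 2*x - 3*y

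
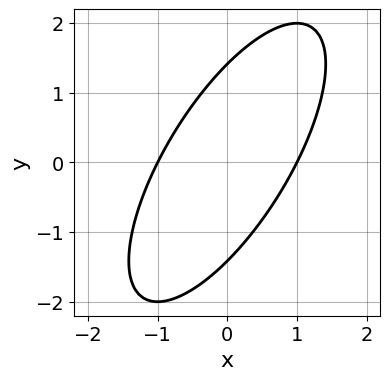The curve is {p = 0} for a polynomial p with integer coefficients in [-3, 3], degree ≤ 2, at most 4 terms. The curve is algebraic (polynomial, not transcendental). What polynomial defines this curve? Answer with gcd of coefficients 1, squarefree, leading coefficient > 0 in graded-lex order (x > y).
2*x^2 - 2*x*y + y^2 - 2

(a) Degree: no degree-1 curve has this shape, so deg p = 2.
(b) Observable constraints: the x-axis gridline crossings are at x ∈ {-1, 1}.
(c) These observations pin down the coefficients.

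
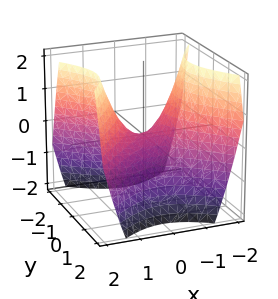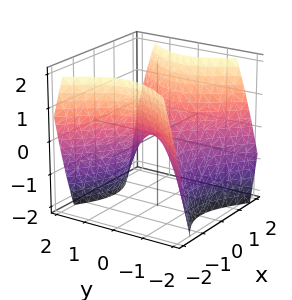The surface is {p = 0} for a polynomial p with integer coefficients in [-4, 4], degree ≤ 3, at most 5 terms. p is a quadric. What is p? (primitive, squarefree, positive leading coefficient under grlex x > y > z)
(a) deg p = 2. A hyperbolic paraboloid; a quadric.
(b) Symmetries: it's symmetric under y → −y, forcing even powers of y; it's symmetric under x → −x, forcing even powers of x.
(c) From the axis intercepts and sections: it crosses the x-axis at the gridline x = 0; it meets the z-axis at z = 0 (among the integer gridlines); it crosses the y-axis at the gridline y = 0.
(d) Putting this together gives p.

x^2 - y^2 - z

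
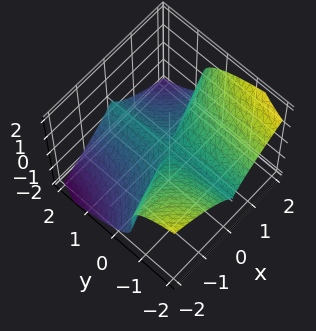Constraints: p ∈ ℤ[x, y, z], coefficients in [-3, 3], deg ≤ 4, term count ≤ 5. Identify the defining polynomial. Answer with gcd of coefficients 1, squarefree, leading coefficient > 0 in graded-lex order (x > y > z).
x^3 - 3*x^2*y - 3*z^3

First, deg p = 3. The shape is more complex than any degree-2 surface.
Next, from the visible intercepts: the visible y-axis segment lies entirely on the surface; one z-axis crossing is at z = 0; it crosses the x-axis at the gridline x = 0.
Finally, matching integer coefficients to the picture gives p.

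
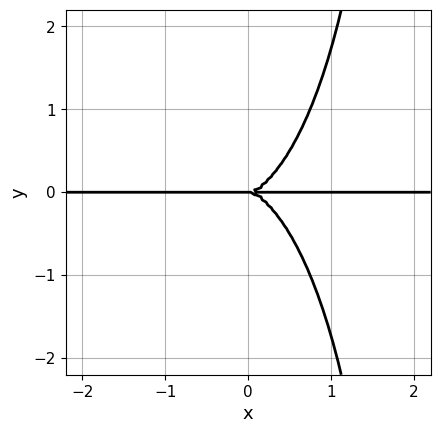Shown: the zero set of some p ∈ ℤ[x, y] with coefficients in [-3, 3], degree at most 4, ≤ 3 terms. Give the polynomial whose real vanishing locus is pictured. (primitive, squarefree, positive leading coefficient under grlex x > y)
3*x^3*y + x*y^3 - 2*y^3

First, deg p = 4. A generic line meets the curve in up to 4 points.
Next, against the integer gridlines: it crosses the y-axis at the gridline y = 0; the visible x-axis segment lies entirely on the curve.
Finally, together with the visible shape, these determine p as stated.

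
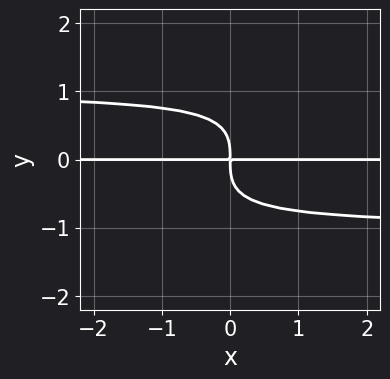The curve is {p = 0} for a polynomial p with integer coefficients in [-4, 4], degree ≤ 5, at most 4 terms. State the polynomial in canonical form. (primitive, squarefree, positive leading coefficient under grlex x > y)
First, degree: the shape is more complex than any degree-3 curve, so deg p = 4.
Next, observable constraints: the visible x-axis segment lies entirely on the curve.
Finally, matching integer coefficients to the picture gives p.

x*y^3 - y^4 - x*y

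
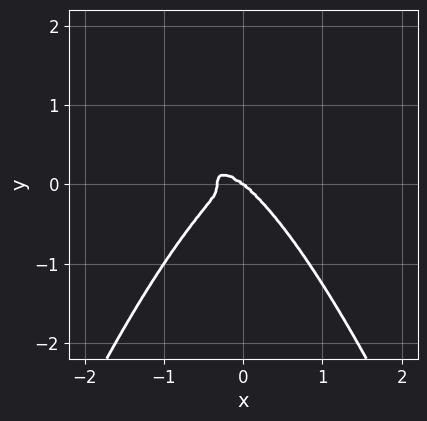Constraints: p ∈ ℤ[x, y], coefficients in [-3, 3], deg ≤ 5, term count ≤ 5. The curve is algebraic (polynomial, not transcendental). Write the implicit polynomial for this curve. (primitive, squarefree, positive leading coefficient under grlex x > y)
3*x^4 + x^3 + 2*y^3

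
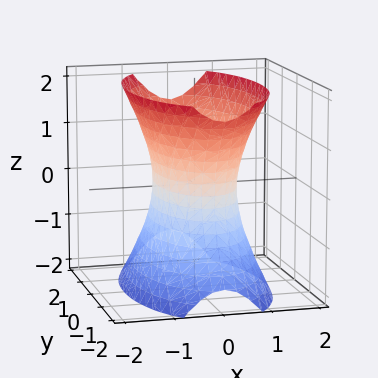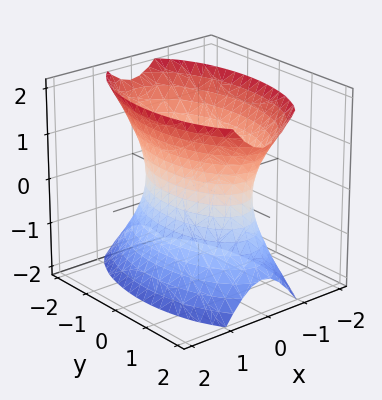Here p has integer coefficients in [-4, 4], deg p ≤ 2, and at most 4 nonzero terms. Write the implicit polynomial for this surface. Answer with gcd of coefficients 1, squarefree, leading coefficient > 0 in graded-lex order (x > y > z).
3*x^2 + y^2 - z^2 - 2

1. deg p = 2.
2. Symmetries: the z ↦ −z reflection is a symmetry, so z appears only in even powers; mirror symmetry y ↦ −y ⇒ only even powers of y; the x ↦ −x reflection is a symmetry, so x appears only in even powers.
3. Against the integer gridlines: the surface avoids every integer z-axis point in the box.
4. The integer polynomial consistent with all of this is the stated p.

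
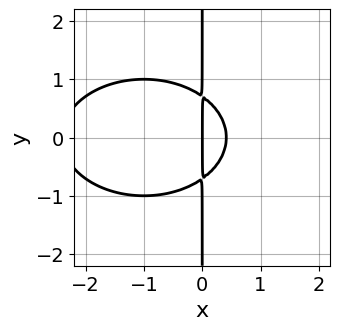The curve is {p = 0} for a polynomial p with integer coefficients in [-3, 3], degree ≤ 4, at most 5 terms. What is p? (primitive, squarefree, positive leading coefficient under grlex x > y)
deg p = 3. The shape is more complex than any degree-2 curve.
Symmetries: it's symmetric under y → −y, forcing even powers of y.
Reading off the gridlines: every point of the y-axis in the box is on the curve; it meets the x-axis at x = 0 (among the integer gridlines).
These observations pin down the coefficients.

x^3 + 2*x*y^2 + 2*x^2 - x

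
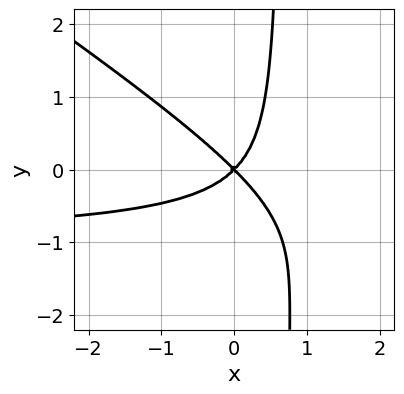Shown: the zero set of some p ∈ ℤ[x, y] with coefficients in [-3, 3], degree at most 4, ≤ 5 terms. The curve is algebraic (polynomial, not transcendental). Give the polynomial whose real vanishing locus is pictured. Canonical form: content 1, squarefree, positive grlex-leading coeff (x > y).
2*x^2*y + 3*x*y^2 + 2*x^2 - 2*y^2

First, deg p = 3. The shape is more complex than any degree-2 curve.
Next, observable constraints: it crosses the y-axis at the gridline y = 0; it meets the x-axis at x = 0 (among the integer gridlines).
Finally, these observations pin down the coefficients.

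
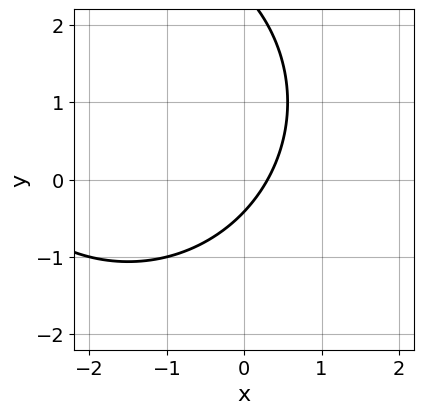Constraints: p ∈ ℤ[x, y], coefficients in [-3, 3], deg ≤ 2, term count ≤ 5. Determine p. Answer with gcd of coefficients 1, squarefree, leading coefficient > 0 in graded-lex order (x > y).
x^2 + y^2 + 3*x - 2*y - 1

(a) Degree: a generic line meets the curve in up to 2 points, so deg p = 2.
(b) Matching integer coefficients to the picture gives p.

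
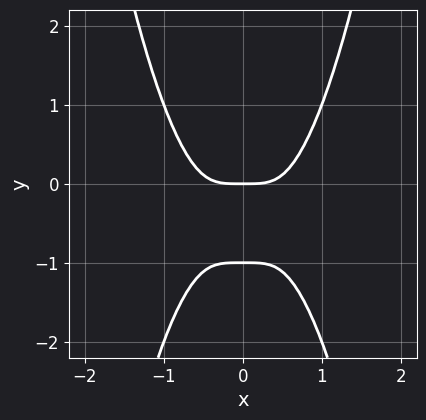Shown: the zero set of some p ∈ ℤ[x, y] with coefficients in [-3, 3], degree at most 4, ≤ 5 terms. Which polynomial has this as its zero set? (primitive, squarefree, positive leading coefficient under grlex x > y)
First, the degree is 4 — the shape is more complex than any degree-3 curve.
Next, symmetries: the x ↦ −x reflection is a symmetry, so x appears only in even powers.
Next, checking where it meets the axes: it crosses the x-axis at the gridline x = 0; the y-axis gridline crossings are at y ∈ {-1, 0}.
Finally, these observations pin down the coefficients.

2*x^4 - y^2 - y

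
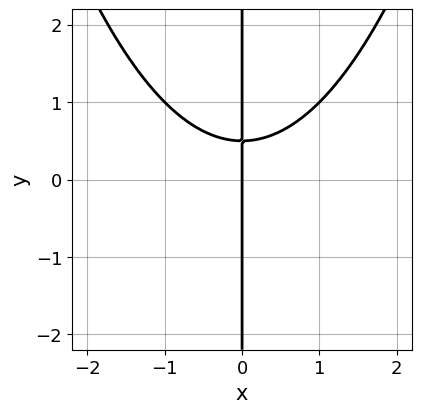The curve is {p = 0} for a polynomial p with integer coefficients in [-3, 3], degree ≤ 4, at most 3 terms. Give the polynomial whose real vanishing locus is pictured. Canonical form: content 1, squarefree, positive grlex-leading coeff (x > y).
First, the degree is 3 — the shape is more complex than any degree-2 curve.
Next, from the axis intercepts and sections: every point of the y-axis in the box is on the curve; one x-axis crossing is at x = 0.
Finally, putting this together gives p.

x^3 - 2*x*y + x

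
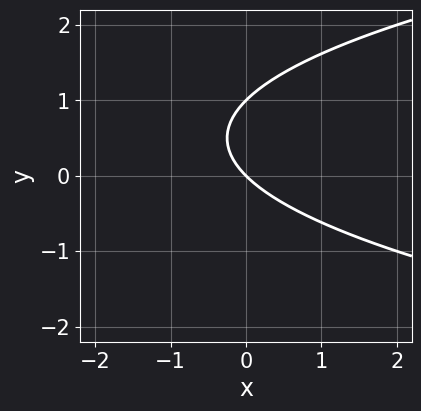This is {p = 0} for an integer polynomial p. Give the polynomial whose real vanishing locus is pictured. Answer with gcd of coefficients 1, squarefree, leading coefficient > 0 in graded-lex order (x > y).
y^2 - x - y

1. deg p = 2. No degree-1 curve has this shape.
2. Reading off the gridlines: one x-axis crossing is at x = 0; the y-axis gridline crossings are at y ∈ {0, 1}.
3. Putting this together gives p.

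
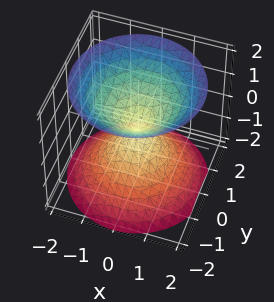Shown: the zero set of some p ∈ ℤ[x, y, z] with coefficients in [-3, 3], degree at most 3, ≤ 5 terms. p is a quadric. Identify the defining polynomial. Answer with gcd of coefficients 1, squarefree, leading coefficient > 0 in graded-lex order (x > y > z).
x^2 + y^2 - z^2

(a) The picture has 2 separate pieces.
(b) deg p = 2.
(c) Symmetries: mirror symmetry z ↦ −z ⇒ only even powers of z; rotational symmetry about the z-axis ⇒ p depends on x, y only through x² + y².
(d) Checking where it meets the axes: it crosses the z-axis at the gridline z = 0; a circular section at z = -1 has radius exactly 1; it meets the x-axis at x = 0 (among the integer gridlines).
(e) Putting this together gives p.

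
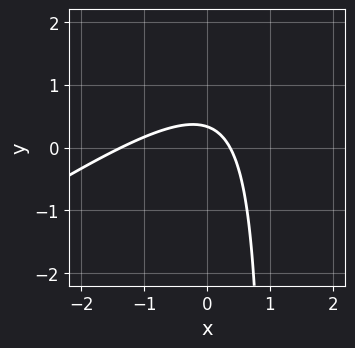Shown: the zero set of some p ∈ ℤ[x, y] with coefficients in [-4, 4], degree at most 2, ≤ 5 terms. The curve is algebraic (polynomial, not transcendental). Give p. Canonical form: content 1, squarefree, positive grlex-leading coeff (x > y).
Degree: the shape is more complex than any degree-1 curve, so deg p = 2.
Putting this together gives p.

2*x^2 - 3*x*y + 2*x + 3*y - 1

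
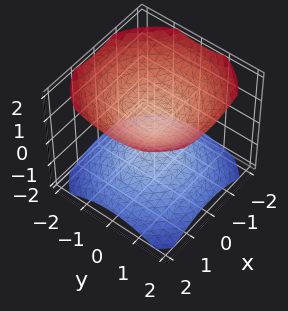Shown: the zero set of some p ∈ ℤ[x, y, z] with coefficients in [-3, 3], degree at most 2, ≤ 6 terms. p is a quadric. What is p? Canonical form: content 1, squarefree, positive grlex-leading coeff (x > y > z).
There are 2 components.
Degree: two sheets facing apart; a quadric, so deg p = 2.
By symmetry, the surface is invariant under rotation about z: p = q(x² + y², z); mirror symmetry z ↦ −z ⇒ only even powers of z.
From the visible intercepts: no x-intercept at any integer in the box; a circular section at z = -1 has radius exactly 1; it misses every integer gridline on the y-axis.
Together with the visible shape, these determine p as stated.

2*x^2 + 2*y^2 - 3*z^2 + 1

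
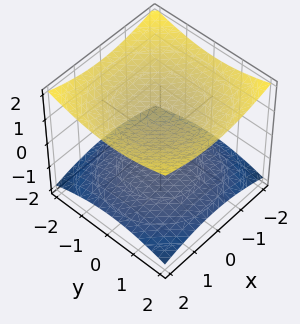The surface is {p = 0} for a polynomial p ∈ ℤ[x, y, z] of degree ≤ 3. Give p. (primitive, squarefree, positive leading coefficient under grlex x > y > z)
x^2 + y^2 - 3*z^2 + 3

First, there are 2 components. They look like related sheets of one shape, so recover p as a whole.
Next, degree: two sheets facing apart; a quadric, so deg p = 2.
Then, symmetries: the surface is invariant under rotation about z: p = q(x² + y², z); it's symmetric under z → −z, forcing even powers of z.
Then, observable constraints: the surface avoids every integer x-axis point in the box; the z-axis gridline crossings are at z ∈ {-1, 1}; it misses every integer gridline on the y-axis.
Finally, together with the visible shape, these determine p as stated.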